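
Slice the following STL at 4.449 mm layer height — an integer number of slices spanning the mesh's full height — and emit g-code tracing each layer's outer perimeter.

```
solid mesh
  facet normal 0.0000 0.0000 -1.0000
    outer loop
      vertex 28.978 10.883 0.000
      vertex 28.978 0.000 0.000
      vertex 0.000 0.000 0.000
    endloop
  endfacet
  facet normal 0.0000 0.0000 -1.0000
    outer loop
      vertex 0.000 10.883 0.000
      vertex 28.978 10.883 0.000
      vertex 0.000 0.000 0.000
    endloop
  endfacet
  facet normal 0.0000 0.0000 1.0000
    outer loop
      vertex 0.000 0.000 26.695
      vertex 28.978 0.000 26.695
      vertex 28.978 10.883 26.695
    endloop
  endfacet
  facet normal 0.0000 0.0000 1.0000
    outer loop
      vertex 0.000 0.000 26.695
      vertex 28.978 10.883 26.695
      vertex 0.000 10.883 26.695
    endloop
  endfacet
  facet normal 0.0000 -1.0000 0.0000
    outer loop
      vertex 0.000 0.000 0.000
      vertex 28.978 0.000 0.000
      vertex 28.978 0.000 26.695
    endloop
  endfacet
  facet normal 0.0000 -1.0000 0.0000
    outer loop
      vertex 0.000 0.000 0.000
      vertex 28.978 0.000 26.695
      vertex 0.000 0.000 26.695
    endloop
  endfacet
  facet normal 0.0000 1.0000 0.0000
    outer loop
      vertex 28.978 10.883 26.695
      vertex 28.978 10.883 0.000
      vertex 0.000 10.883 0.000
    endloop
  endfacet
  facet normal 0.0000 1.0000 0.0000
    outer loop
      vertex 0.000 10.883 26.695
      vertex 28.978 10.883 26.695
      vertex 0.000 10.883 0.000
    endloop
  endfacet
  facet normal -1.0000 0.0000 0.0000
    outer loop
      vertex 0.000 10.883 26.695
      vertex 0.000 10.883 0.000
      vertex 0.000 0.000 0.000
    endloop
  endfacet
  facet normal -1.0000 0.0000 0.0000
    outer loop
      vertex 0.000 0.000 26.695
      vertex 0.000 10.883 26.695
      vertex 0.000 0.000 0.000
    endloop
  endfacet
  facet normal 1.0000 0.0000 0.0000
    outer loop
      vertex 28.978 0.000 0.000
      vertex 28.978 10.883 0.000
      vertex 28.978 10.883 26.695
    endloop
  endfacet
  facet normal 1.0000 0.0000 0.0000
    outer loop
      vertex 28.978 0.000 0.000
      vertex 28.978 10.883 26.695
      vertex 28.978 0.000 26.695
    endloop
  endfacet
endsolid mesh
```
; perimeter-only toolpath
G21 ; units = mm
G90 ; absolute positioning
G28 ; home
; layer 1
G0 Z4.449
G0 X0.000 Y0.000
G1 X28.978 Y0.000
G1 X28.978 Y10.883
G1 X0.000 Y10.883
G1 X0.000 Y0.000
; layer 2
G0 Z8.898
G0 X0.000 Y0.000
G1 X28.978 Y0.000
G1 X28.978 Y10.883
G1 X0.000 Y10.883
G1 X0.000 Y0.000
; layer 3
G0 Z13.348
G0 X0.000 Y0.000
G1 X28.978 Y0.000
G1 X28.978 Y10.883
G1 X0.000 Y10.883
G1 X0.000 Y0.000
; layer 4
G0 Z17.797
G0 X0.000 Y0.000
G1 X28.978 Y0.000
G1 X28.978 Y10.883
G1 X0.000 Y10.883
G1 X0.000 Y0.000
; layer 5
G0 Z22.246
G0 X0.000 Y0.000
G1 X28.978 Y0.000
G1 X28.978 Y10.883
G1 X0.000 Y10.883
G1 X0.000 Y0.000
; layer 6
G0 Z26.695
G0 X0.000 Y0.000
G1 X28.978 Y0.000
G1 X28.978 Y10.883
G1 X0.000 Y10.883
G1 X0.000 Y0.000
M2 ; end

The solid is a rectangular box, roughly 29 × 10.9 mm footprint and 26.7 mm tall. Slicing at Δz = 4.449 mm — 6 equal slices spanning the solid's height, so layer i sits at z = i·h/6 — gives 6 non-empty perimeters. Each is a 4-segment closed polygon; G0 lifts to the layer z and rapids to the start vertex, then G1 traces the edges.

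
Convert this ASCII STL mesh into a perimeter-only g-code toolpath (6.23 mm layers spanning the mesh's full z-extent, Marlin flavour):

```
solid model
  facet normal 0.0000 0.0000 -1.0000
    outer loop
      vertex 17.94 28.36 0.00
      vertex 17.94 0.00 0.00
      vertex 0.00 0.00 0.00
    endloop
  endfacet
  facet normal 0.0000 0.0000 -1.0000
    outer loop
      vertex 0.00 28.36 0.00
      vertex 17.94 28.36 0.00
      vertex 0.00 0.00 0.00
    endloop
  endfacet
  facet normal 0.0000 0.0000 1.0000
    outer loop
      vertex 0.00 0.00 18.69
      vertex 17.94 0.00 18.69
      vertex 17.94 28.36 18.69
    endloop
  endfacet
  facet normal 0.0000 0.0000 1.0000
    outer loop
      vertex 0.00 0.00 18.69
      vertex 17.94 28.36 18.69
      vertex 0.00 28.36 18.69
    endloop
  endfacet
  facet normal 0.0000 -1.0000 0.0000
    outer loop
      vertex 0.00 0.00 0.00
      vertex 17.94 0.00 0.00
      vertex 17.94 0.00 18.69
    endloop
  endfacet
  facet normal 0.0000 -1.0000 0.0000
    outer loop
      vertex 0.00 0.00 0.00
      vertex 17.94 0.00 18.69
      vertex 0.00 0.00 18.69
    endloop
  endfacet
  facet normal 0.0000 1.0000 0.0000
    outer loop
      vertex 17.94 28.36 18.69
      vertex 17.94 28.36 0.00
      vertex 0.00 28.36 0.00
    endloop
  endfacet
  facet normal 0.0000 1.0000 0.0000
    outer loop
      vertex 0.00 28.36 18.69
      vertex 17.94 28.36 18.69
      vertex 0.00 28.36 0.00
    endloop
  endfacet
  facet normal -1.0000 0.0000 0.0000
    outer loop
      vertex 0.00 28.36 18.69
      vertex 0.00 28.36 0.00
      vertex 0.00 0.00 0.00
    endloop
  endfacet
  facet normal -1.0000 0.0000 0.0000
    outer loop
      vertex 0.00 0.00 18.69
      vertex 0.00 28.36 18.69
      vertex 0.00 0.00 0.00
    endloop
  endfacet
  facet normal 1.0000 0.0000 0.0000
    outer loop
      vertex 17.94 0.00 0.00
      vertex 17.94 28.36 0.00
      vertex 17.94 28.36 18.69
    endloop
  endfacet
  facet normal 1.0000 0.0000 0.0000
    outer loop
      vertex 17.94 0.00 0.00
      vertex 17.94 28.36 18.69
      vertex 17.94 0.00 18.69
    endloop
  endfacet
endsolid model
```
; perimeter-only toolpath
G21 ; units = mm
G90 ; absolute positioning
G28 ; home
; layer 1
G0 Z6.23
G0 X0.00 Y0.00
G1 X17.94 Y0.00
G1 X17.94 Y28.36
G1 X0.00 Y28.36
G1 X0.00 Y0.00
; layer 2
G0 Z12.46
G0 X0.00 Y0.00
G1 X17.94 Y0.00
G1 X17.94 Y28.36
G1 X0.00 Y28.36
G1 X0.00 Y0.00
; layer 3
G0 Z18.69
G0 X0.00 Y0.00
G1 X17.94 Y0.00
G1 X17.94 Y28.36
G1 X0.00 Y28.36
G1 X0.00 Y0.00
M2 ; end

The solid is a rectangular box, roughly 17.9 × 28.4 mm footprint and 18.7 mm tall. Slicing at Δz = 6.23 mm — 3 equal slices spanning the solid's height, so layer i sits at z = i·h/3 — gives 3 non-empty perimeters. Each is a 4-segment closed polygon; G0 lifts to the layer z and rapids to the start vertex, then G1 traces the edges.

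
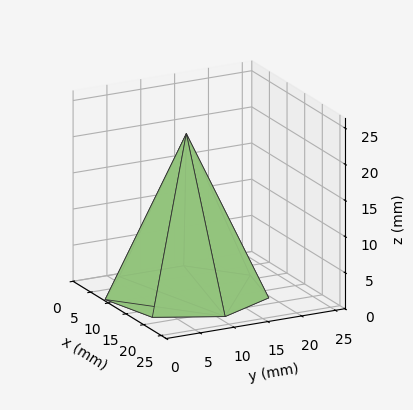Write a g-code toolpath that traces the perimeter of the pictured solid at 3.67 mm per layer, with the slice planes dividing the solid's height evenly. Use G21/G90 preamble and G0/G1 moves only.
Reading the render: the shape is a regular 7-sided pyramid, base circumscribed radius ≈ 11 mm, apex at z ≈ 22 mm (dimensions read to the nearest mm from the axis ticks). For the g-code, the solid's height is divided into equal slices at the stated Δz and each level perimeter traced with G1 moves after a G0 lift.

; perimeter-only toolpath
G21 ; units = mm
G90 ; absolute positioning
G28 ; home
; layer 1
G0 Z3.67
G0 X20.17 Y11.00
G1 X16.72 Y18.17
G1 X8.96 Y19.93
G1 X2.74 Y14.98
G1 X2.74 Y7.03
G1 X8.96 Y2.07
G1 X16.72 Y3.83
G1 X20.17 Y11.00
; layer 2
G0 Z7.33
G0 X18.33 Y11.00
G1 X15.57 Y16.73
G1 X9.37 Y18.15
G1 X4.39 Y14.18
G1 X4.39 Y7.82
G1 X9.37 Y3.85
G1 X15.57 Y5.27
G1 X18.33 Y11.00
; layer 3
G0 Z11.00
G0 X16.50 Y11.00
G1 X14.43 Y15.30
G1 X9.78 Y16.36
G1 X6.04 Y13.38
G1 X6.04 Y8.62
G1 X9.78 Y5.64
G1 X14.43 Y6.70
G1 X16.50 Y11.00
; layer 4
G0 Z14.67
G0 X14.67 Y11.00
G1 X13.29 Y13.87
G1 X10.18 Y14.57
G1 X7.70 Y12.59
G1 X7.70 Y9.41
G1 X10.18 Y7.43
G1 X13.29 Y8.13
G1 X14.67 Y11.00
; layer 5
G0 Z18.33
G0 X12.83 Y11.00
G1 X12.14 Y12.43
G1 X10.59 Y12.79
G1 X9.35 Y11.79
G1 X9.35 Y10.21
G1 X10.59 Y9.21
G1 X12.14 Y9.57
G1 X12.83 Y11.00
M2 ; end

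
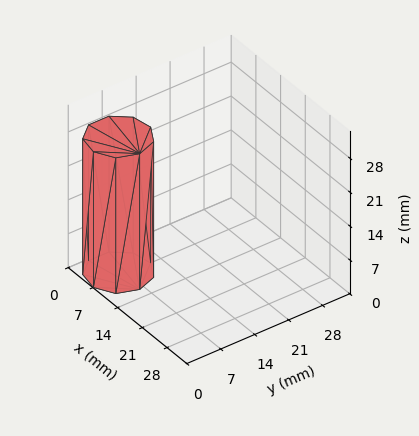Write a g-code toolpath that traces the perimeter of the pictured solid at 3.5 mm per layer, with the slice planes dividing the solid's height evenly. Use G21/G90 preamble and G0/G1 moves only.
Reading the render: the shape is a regular 9-sided prism (a cylinder approximated with 9 flat sides), circumscribed radius ≈ 6 mm, height ≈ 28 mm (dimensions read to the nearest mm from the axis ticks). For the g-code, the solid's height is divided into equal slices at the stated Δz and each level perimeter traced with G1 moves after a G0 lift.

; perimeter-only toolpath
G21 ; units = mm
G90 ; absolute positioning
G28 ; home
; layer 1
G0 Z3.5
G0 X12.0 Y6.0
G1 X10.6 Y9.9
G1 X7.0 Y11.9
G1 X3.0 Y11.2
G1 X0.4 Y8.1
G1 X0.4 Y3.9
G1 X3.0 Y0.8
G1 X7.0 Y0.1
G1 X10.6 Y2.1
G1 X12.0 Y6.0
; layer 2
G0 Z7.0
G0 X12.0 Y6.0
G1 X10.6 Y9.9
G1 X7.0 Y11.9
G1 X3.0 Y11.2
G1 X0.4 Y8.1
G1 X0.4 Y3.9
G1 X3.0 Y0.8
G1 X7.0 Y0.1
G1 X10.6 Y2.1
G1 X12.0 Y6.0
; layer 3
G0 Z10.5
G0 X12.0 Y6.0
G1 X10.6 Y9.9
G1 X7.0 Y11.9
G1 X3.0 Y11.2
G1 X0.4 Y8.1
G1 X0.4 Y3.9
G1 X3.0 Y0.8
G1 X7.0 Y0.1
G1 X10.6 Y2.1
G1 X12.0 Y6.0
; layer 4
G0 Z14.0
G0 X12.0 Y6.0
G1 X10.6 Y9.9
G1 X7.0 Y11.9
G1 X3.0 Y11.2
G1 X0.4 Y8.1
G1 X0.4 Y3.9
G1 X3.0 Y0.8
G1 X7.0 Y0.1
G1 X10.6 Y2.1
G1 X12.0 Y6.0
; layer 5
G0 Z17.5
G0 X12.0 Y6.0
G1 X10.6 Y9.9
G1 X7.0 Y11.9
G1 X3.0 Y11.2
G1 X0.4 Y8.1
G1 X0.4 Y3.9
G1 X3.0 Y0.8
G1 X7.0 Y0.1
G1 X10.6 Y2.1
G1 X12.0 Y6.0
; layer 6
G0 Z21.0
G0 X12.0 Y6.0
G1 X10.6 Y9.9
G1 X7.0 Y11.9
G1 X3.0 Y11.2
G1 X0.4 Y8.1
G1 X0.4 Y3.9
G1 X3.0 Y0.8
G1 X7.0 Y0.1
G1 X10.6 Y2.1
G1 X12.0 Y6.0
; layer 7
G0 Z24.5
G0 X12.0 Y6.0
G1 X10.6 Y9.9
G1 X7.0 Y11.9
G1 X3.0 Y11.2
G1 X0.4 Y8.1
G1 X0.4 Y3.9
G1 X3.0 Y0.8
G1 X7.0 Y0.1
G1 X10.6 Y2.1
G1 X12.0 Y6.0
; layer 8
G0 Z28.0
G0 X12.0 Y6.0
G1 X10.6 Y9.9
G1 X7.0 Y11.9
G1 X3.0 Y11.2
G1 X0.4 Y8.1
G1 X0.4 Y3.9
G1 X3.0 Y0.8
G1 X7.0 Y0.1
G1 X10.6 Y2.1
G1 X12.0 Y6.0
M2 ; end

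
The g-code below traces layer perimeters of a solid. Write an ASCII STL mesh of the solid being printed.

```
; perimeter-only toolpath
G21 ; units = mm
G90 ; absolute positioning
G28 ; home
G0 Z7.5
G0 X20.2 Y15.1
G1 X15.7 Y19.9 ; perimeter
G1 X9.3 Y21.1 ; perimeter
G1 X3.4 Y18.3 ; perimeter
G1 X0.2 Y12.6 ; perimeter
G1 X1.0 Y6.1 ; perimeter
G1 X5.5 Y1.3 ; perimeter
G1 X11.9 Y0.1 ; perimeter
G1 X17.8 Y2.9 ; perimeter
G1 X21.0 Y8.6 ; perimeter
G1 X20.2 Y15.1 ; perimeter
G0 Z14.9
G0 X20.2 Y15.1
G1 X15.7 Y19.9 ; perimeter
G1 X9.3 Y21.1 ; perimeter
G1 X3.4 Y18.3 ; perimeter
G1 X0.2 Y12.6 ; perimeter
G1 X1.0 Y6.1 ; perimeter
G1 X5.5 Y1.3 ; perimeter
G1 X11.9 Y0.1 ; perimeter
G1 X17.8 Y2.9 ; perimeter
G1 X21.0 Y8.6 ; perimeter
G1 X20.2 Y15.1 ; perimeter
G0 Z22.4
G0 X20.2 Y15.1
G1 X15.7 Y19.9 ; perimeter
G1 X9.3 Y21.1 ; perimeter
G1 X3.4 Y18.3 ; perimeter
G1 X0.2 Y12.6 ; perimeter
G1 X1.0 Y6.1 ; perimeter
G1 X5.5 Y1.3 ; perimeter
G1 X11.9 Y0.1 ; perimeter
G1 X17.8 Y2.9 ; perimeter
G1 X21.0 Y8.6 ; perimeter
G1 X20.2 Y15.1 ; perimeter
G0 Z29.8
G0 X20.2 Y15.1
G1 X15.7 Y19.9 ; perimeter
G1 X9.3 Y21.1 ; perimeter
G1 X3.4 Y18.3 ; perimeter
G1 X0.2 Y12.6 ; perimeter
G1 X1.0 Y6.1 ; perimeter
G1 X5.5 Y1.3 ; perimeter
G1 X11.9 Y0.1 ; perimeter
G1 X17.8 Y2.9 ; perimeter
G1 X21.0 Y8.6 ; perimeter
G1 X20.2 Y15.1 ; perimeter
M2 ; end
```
solid part
  facet normal 0.0000 0.0000 -1.0000
    outer loop
      vertex 9.3 21.1 0.0
      vertex 15.7 19.9 0.0
      vertex 20.2 15.1 0.0
    endloop
  endfacet
  facet normal 0.0000 0.0000 -1.0000
    outer loop
      vertex 3.4 18.3 0.0
      vertex 9.3 21.1 0.0
      vertex 20.2 15.1 0.0
    endloop
  endfacet
  facet normal 0.0000 0.0000 -1.0000
    outer loop
      vertex 0.2 12.6 0.0
      vertex 3.4 18.3 0.0
      vertex 20.2 15.1 0.0
    endloop
  endfacet
  facet normal 0.0000 0.0000 -1.0000
    outer loop
      vertex 1.0 6.1 0.0
      vertex 0.2 12.6 0.0
      vertex 20.2 15.1 0.0
    endloop
  endfacet
  facet normal 0.0000 0.0000 -1.0000
    outer loop
      vertex 5.5 1.3 0.0
      vertex 1.0 6.1 0.0
      vertex 20.2 15.1 0.0
    endloop
  endfacet
  facet normal 0.0000 0.0000 -1.0000
    outer loop
      vertex 11.9 0.1 0.0
      vertex 5.5 1.3 0.0
      vertex 20.2 15.1 0.0
    endloop
  endfacet
  facet normal 0.0000 0.0000 -1.0000
    outer loop
      vertex 17.8 2.9 0.0
      vertex 11.9 0.1 0.0
      vertex 20.2 15.1 0.0
    endloop
  endfacet
  facet normal 0.0000 0.0000 -1.0000
    outer loop
      vertex 21.0 8.6 0.0
      vertex 17.8 2.9 0.0
      vertex 20.2 15.1 0.0
    endloop
  endfacet
  facet normal 0.0000 0.0000 1.0000
    outer loop
      vertex 20.2 15.1 29.8
      vertex 15.7 19.9 29.8
      vertex 9.3 21.1 29.8
    endloop
  endfacet
  facet normal 0.0000 0.0000 1.0000
    outer loop
      vertex 20.2 15.1 29.8
      vertex 9.3 21.1 29.8
      vertex 3.4 18.3 29.8
    endloop
  endfacet
  facet normal 0.0000 0.0000 1.0000
    outer loop
      vertex 20.2 15.1 29.8
      vertex 3.4 18.3 29.8
      vertex 0.2 12.6 29.8
    endloop
  endfacet
  facet normal 0.0000 0.0000 1.0000
    outer loop
      vertex 20.2 15.1 29.8
      vertex 0.2 12.6 29.8
      vertex 1.0 6.1 29.8
    endloop
  endfacet
  facet normal 0.0000 0.0000 1.0000
    outer loop
      vertex 20.2 15.1 29.8
      vertex 1.0 6.1 29.8
      vertex 5.5 1.3 29.8
    endloop
  endfacet
  facet normal 0.0000 0.0000 1.0000
    outer loop
      vertex 20.2 15.1 29.8
      vertex 5.5 1.3 29.8
      vertex 11.9 0.1 29.8
    endloop
  endfacet
  facet normal 0.0000 0.0000 1.0000
    outer loop
      vertex 20.2 15.1 29.8
      vertex 11.9 0.1 29.8
      vertex 17.8 2.9 29.8
    endloop
  endfacet
  facet normal 0.0000 0.0000 1.0000
    outer loop
      vertex 20.2 15.1 29.8
      vertex 17.8 2.9 29.8
      vertex 21.0 8.6 29.8
    endloop
  endfacet
  facet normal 0.7295 0.6839 0.0000
    outer loop
      vertex 20.2 15.1 0.0
      vertex 15.7 19.9 0.0
      vertex 15.7 19.9 29.8
    endloop
  endfacet
  facet normal 0.7295 0.6839 0.0000
    outer loop
      vertex 20.2 15.1 0.0
      vertex 15.7 19.9 29.8
      vertex 20.2 15.1 29.8
    endloop
  endfacet
  facet normal 0.1843 0.9829 0.0000
    outer loop
      vertex 15.7 19.9 0.0
      vertex 9.3 21.1 0.0
      vertex 9.3 21.1 29.8
    endloop
  endfacet
  facet normal 0.1843 0.9829 0.0000
    outer loop
      vertex 15.7 19.9 0.0
      vertex 9.3 21.1 29.8
      vertex 15.7 19.9 29.8
    endloop
  endfacet
  facet normal -0.4287 0.9034 0.0000
    outer loop
      vertex 9.3 21.1 0.0
      vertex 3.4 18.3 0.0
      vertex 3.4 18.3 29.8
    endloop
  endfacet
  facet normal -0.4287 0.9034 0.0000
    outer loop
      vertex 9.3 21.1 0.0
      vertex 3.4 18.3 29.8
      vertex 9.3 21.1 29.8
    endloop
  endfacet
  facet normal -0.8720 0.4895 0.0000
    outer loop
      vertex 3.4 18.3 0.0
      vertex 0.2 12.6 0.0
      vertex 0.2 12.6 29.8
    endloop
  endfacet
  facet normal -0.8720 0.4895 0.0000
    outer loop
      vertex 3.4 18.3 0.0
      vertex 0.2 12.6 29.8
      vertex 3.4 18.3 29.8
    endloop
  endfacet
  facet normal -0.9925 -0.1222 0.0000
    outer loop
      vertex 0.2 12.6 0.0
      vertex 1.0 6.1 0.0
      vertex 1.0 6.1 29.8
    endloop
  endfacet
  facet normal -0.9925 -0.1222 0.0000
    outer loop
      vertex 0.2 12.6 0.0
      vertex 1.0 6.1 29.8
      vertex 0.2 12.6 29.8
    endloop
  endfacet
  facet normal -0.7295 -0.6839 0.0000
    outer loop
      vertex 1.0 6.1 0.0
      vertex 5.5 1.3 0.0
      vertex 5.5 1.3 29.8
    endloop
  endfacet
  facet normal -0.7295 -0.6839 0.0000
    outer loop
      vertex 1.0 6.1 0.0
      vertex 5.5 1.3 29.8
      vertex 1.0 6.1 29.8
    endloop
  endfacet
  facet normal -0.1843 -0.9829 0.0000
    outer loop
      vertex 5.5 1.3 0.0
      vertex 11.9 0.1 0.0
      vertex 11.9 0.1 29.8
    endloop
  endfacet
  facet normal -0.1843 -0.9829 0.0000
    outer loop
      vertex 5.5 1.3 0.0
      vertex 11.9 0.1 29.8
      vertex 5.5 1.3 29.8
    endloop
  endfacet
  facet normal 0.4287 -0.9034 0.0000
    outer loop
      vertex 11.9 0.1 0.0
      vertex 17.8 2.9 0.0
      vertex 17.8 2.9 29.8
    endloop
  endfacet
  facet normal 0.4287 -0.9034 0.0000
    outer loop
      vertex 11.9 0.1 0.0
      vertex 17.8 2.9 29.8
      vertex 11.9 0.1 29.8
    endloop
  endfacet
  facet normal 0.8720 -0.4895 0.0000
    outer loop
      vertex 17.8 2.9 0.0
      vertex 21.0 8.6 0.0
      vertex 21.0 8.6 29.8
    endloop
  endfacet
  facet normal 0.8720 -0.4895 0.0000
    outer loop
      vertex 17.8 2.9 0.0
      vertex 21.0 8.6 29.8
      vertex 17.8 2.9 29.8
    endloop
  endfacet
  facet normal 0.9925 0.1222 0.0000
    outer loop
      vertex 21.0 8.6 0.0
      vertex 20.2 15.1 0.0
      vertex 20.2 15.1 29.8
    endloop
  endfacet
  facet normal 0.9925 0.1222 0.0000
    outer loop
      vertex 21.0 8.6 0.0
      vertex 20.2 15.1 29.8
      vertex 21.0 8.6 29.8
    endloop
  endfacet
endsolid part

The G0 Z moves step by Δz≈7.5 mm. Every layer's G1 loop is the same polygon, so the solid is a straight extrusion of it from z=0 to z≈29.8. Closing with flat bottom and top caps and triangulating gives 36 facets — a regular 10-sided prism (a cylinder approximated with 10 flat sides), circumscribed radius ≈ 10.6 mm, height ≈ 29.8 mm.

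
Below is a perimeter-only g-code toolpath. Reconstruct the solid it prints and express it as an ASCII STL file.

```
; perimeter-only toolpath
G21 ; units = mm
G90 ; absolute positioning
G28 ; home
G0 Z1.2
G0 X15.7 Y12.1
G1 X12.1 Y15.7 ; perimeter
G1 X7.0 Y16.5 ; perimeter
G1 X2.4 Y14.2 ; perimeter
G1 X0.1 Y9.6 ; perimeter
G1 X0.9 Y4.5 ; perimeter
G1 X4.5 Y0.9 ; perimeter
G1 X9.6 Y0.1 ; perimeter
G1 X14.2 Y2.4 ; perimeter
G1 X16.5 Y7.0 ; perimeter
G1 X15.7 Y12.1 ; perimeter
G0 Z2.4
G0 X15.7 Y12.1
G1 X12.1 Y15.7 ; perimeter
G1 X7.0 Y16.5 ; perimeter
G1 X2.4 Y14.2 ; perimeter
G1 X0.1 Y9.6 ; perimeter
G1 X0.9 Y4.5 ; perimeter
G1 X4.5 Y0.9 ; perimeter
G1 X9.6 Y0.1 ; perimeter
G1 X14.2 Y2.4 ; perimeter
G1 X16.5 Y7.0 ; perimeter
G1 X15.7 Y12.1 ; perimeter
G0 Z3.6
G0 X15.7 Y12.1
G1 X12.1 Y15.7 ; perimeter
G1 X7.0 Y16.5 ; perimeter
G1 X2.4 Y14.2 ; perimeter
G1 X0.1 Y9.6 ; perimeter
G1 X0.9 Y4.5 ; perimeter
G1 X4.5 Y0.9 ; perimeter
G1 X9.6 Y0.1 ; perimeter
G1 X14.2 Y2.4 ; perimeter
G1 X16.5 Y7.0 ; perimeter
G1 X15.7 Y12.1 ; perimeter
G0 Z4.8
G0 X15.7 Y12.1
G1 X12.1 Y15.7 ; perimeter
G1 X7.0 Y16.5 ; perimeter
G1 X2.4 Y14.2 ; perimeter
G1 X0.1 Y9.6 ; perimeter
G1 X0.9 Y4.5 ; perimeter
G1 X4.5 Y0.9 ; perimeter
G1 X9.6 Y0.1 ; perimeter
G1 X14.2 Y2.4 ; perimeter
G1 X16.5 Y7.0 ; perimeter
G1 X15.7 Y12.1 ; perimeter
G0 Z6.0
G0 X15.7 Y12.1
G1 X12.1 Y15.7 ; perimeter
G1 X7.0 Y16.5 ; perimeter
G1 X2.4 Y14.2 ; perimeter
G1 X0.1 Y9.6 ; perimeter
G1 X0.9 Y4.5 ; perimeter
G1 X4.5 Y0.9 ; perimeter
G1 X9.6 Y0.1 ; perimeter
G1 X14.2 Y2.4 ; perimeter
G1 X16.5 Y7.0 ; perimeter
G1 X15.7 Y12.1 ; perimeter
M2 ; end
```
solid part
  facet normal 0.0000 0.0000 -1.0000
    outer loop
      vertex 7.0 16.5 0.0
      vertex 12.1 15.7 0.0
      vertex 15.7 12.1 0.0
    endloop
  endfacet
  facet normal 0.0000 0.0000 -1.0000
    outer loop
      vertex 2.4 14.2 0.0
      vertex 7.0 16.5 0.0
      vertex 15.7 12.1 0.0
    endloop
  endfacet
  facet normal 0.0000 0.0000 -1.0000
    outer loop
      vertex 0.1 9.6 0.0
      vertex 2.4 14.2 0.0
      vertex 15.7 12.1 0.0
    endloop
  endfacet
  facet normal 0.0000 0.0000 -1.0000
    outer loop
      vertex 0.9 4.5 0.0
      vertex 0.1 9.6 0.0
      vertex 15.7 12.1 0.0
    endloop
  endfacet
  facet normal 0.0000 0.0000 -1.0000
    outer loop
      vertex 4.5 0.9 0.0
      vertex 0.9 4.5 0.0
      vertex 15.7 12.1 0.0
    endloop
  endfacet
  facet normal 0.0000 0.0000 -1.0000
    outer loop
      vertex 9.6 0.1 0.0
      vertex 4.5 0.9 0.0
      vertex 15.7 12.1 0.0
    endloop
  endfacet
  facet normal 0.0000 0.0000 -1.0000
    outer loop
      vertex 14.2 2.4 0.0
      vertex 9.6 0.1 0.0
      vertex 15.7 12.1 0.0
    endloop
  endfacet
  facet normal 0.0000 0.0000 -1.0000
    outer loop
      vertex 16.5 7.0 0.0
      vertex 14.2 2.4 0.0
      vertex 15.7 12.1 0.0
    endloop
  endfacet
  facet normal 0.0000 0.0000 1.0000
    outer loop
      vertex 15.7 12.1 6.0
      vertex 12.1 15.7 6.0
      vertex 7.0 16.5 6.0
    endloop
  endfacet
  facet normal 0.0000 0.0000 1.0000
    outer loop
      vertex 15.7 12.1 6.0
      vertex 7.0 16.5 6.0
      vertex 2.4 14.2 6.0
    endloop
  endfacet
  facet normal 0.0000 0.0000 1.0000
    outer loop
      vertex 15.7 12.1 6.0
      vertex 2.4 14.2 6.0
      vertex 0.1 9.6 6.0
    endloop
  endfacet
  facet normal 0.0000 0.0000 1.0000
    outer loop
      vertex 15.7 12.1 6.0
      vertex 0.1 9.6 6.0
      vertex 0.9 4.5 6.0
    endloop
  endfacet
  facet normal 0.0000 0.0000 1.0000
    outer loop
      vertex 15.7 12.1 6.0
      vertex 0.9 4.5 6.0
      vertex 4.5 0.9 6.0
    endloop
  endfacet
  facet normal 0.0000 0.0000 1.0000
    outer loop
      vertex 15.7 12.1 6.0
      vertex 4.5 0.9 6.0
      vertex 9.6 0.1 6.0
    endloop
  endfacet
  facet normal 0.0000 0.0000 1.0000
    outer loop
      vertex 15.7 12.1 6.0
      vertex 9.6 0.1 6.0
      vertex 14.2 2.4 6.0
    endloop
  endfacet
  facet normal 0.0000 0.0000 1.0000
    outer loop
      vertex 15.7 12.1 6.0
      vertex 14.2 2.4 6.0
      vertex 16.5 7.0 6.0
    endloop
  endfacet
  facet normal 0.7071 0.7071 0.0000
    outer loop
      vertex 15.7 12.1 0.0
      vertex 12.1 15.7 0.0
      vertex 12.1 15.7 6.0
    endloop
  endfacet
  facet normal 0.7071 0.7071 0.0000
    outer loop
      vertex 15.7 12.1 0.0
      vertex 12.1 15.7 6.0
      vertex 15.7 12.1 6.0
    endloop
  endfacet
  facet normal 0.1550 0.9879 0.0000
    outer loop
      vertex 12.1 15.7 0.0
      vertex 7.0 16.5 0.0
      vertex 7.0 16.5 6.0
    endloop
  endfacet
  facet normal 0.1550 0.9879 0.0000
    outer loop
      vertex 12.1 15.7 0.0
      vertex 7.0 16.5 6.0
      vertex 12.1 15.7 6.0
    endloop
  endfacet
  facet normal -0.4472 0.8944 0.0000
    outer loop
      vertex 7.0 16.5 0.0
      vertex 2.4 14.2 0.0
      vertex 2.4 14.2 6.0
    endloop
  endfacet
  facet normal -0.4472 0.8944 0.0000
    outer loop
      vertex 7.0 16.5 0.0
      vertex 2.4 14.2 6.0
      vertex 7.0 16.5 6.0
    endloop
  endfacet
  facet normal -0.8944 0.4472 0.0000
    outer loop
      vertex 2.4 14.2 0.0
      vertex 0.1 9.6 0.0
      vertex 0.1 9.6 6.0
    endloop
  endfacet
  facet normal -0.8944 0.4472 0.0000
    outer loop
      vertex 2.4 14.2 0.0
      vertex 0.1 9.6 6.0
      vertex 2.4 14.2 6.0
    endloop
  endfacet
  facet normal -0.9879 -0.1550 0.0000
    outer loop
      vertex 0.1 9.6 0.0
      vertex 0.9 4.5 0.0
      vertex 0.9 4.5 6.0
    endloop
  endfacet
  facet normal -0.9879 -0.1550 0.0000
    outer loop
      vertex 0.1 9.6 0.0
      vertex 0.9 4.5 6.0
      vertex 0.1 9.6 6.0
    endloop
  endfacet
  facet normal -0.7071 -0.7071 0.0000
    outer loop
      vertex 0.9 4.5 0.0
      vertex 4.5 0.9 0.0
      vertex 4.5 0.9 6.0
    endloop
  endfacet
  facet normal -0.7071 -0.7071 0.0000
    outer loop
      vertex 0.9 4.5 0.0
      vertex 4.5 0.9 6.0
      vertex 0.9 4.5 6.0
    endloop
  endfacet
  facet normal -0.1550 -0.9879 0.0000
    outer loop
      vertex 4.5 0.9 0.0
      vertex 9.6 0.1 0.0
      vertex 9.6 0.1 6.0
    endloop
  endfacet
  facet normal -0.1550 -0.9879 0.0000
    outer loop
      vertex 4.5 0.9 0.0
      vertex 9.6 0.1 6.0
      vertex 4.5 0.9 6.0
    endloop
  endfacet
  facet normal 0.4472 -0.8944 0.0000
    outer loop
      vertex 9.6 0.1 0.0
      vertex 14.2 2.4 0.0
      vertex 14.2 2.4 6.0
    endloop
  endfacet
  facet normal 0.4472 -0.8944 0.0000
    outer loop
      vertex 9.6 0.1 0.0
      vertex 14.2 2.4 6.0
      vertex 9.6 0.1 6.0
    endloop
  endfacet
  facet normal 0.8944 -0.4472 0.0000
    outer loop
      vertex 14.2 2.4 0.0
      vertex 16.5 7.0 0.0
      vertex 16.5 7.0 6.0
    endloop
  endfacet
  facet normal 0.8944 -0.4472 0.0000
    outer loop
      vertex 14.2 2.4 0.0
      vertex 16.5 7.0 6.0
      vertex 14.2 2.4 6.0
    endloop
  endfacet
  facet normal 0.9879 0.1550 0.0000
    outer loop
      vertex 16.5 7.0 0.0
      vertex 15.7 12.1 0.0
      vertex 15.7 12.1 6.0
    endloop
  endfacet
  facet normal 0.9879 0.1550 0.0000
    outer loop
      vertex 16.5 7.0 0.0
      vertex 15.7 12.1 6.0
      vertex 16.5 7.0 6.0
    endloop
  endfacet
endsolid part

The G0 Z moves step by Δz≈1.2 mm. Every layer's G1 loop is the same polygon, so the solid is a straight extrusion of it from z=0 to z≈6. Closing with flat bottom and top caps and triangulating gives 36 facets — a regular 10-sided prism (a cylinder approximated with 10 flat sides), circumscribed radius ≈ 8.3 mm, height ≈ 6 mm.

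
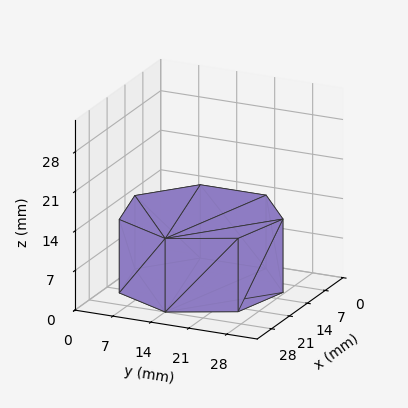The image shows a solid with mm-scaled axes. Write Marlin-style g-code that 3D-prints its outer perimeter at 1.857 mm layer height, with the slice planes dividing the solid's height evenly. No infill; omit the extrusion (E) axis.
Reading the render: the shape is a regular 7-sided prism (a cylinder approximated with 7 flat sides), circumscribed radius ≈ 14 mm, height ≈ 13 mm (dimensions read to the nearest mm from the axis ticks). For the g-code, the solid's height is divided into equal slices at the stated Δz and each level perimeter traced with G1 moves after a G0 lift.

; perimeter-only toolpath
G21 ; units = mm
G90 ; absolute positioning
G28 ; home
; layer 1
G0 Z1.857
G0 X28.000 Y14.000
G1 X22.729 Y24.946
G1 X10.885 Y27.649
G1 X1.386 Y20.074
G1 X1.386 Y7.926
G1 X10.885 Y0.351
G1 X22.729 Y3.054
G1 X28.000 Y14.000
; layer 2
G0 Z3.714
G0 X28.000 Y14.000
G1 X22.729 Y24.946
G1 X10.885 Y27.649
G1 X1.386 Y20.074
G1 X1.386 Y7.926
G1 X10.885 Y0.351
G1 X22.729 Y3.054
G1 X28.000 Y14.000
; layer 3
G0 Z5.571
G0 X28.000 Y14.000
G1 X22.729 Y24.946
G1 X10.885 Y27.649
G1 X1.386 Y20.074
G1 X1.386 Y7.926
G1 X10.885 Y0.351
G1 X22.729 Y3.054
G1 X28.000 Y14.000
; layer 4
G0 Z7.429
G0 X28.000 Y14.000
G1 X22.729 Y24.946
G1 X10.885 Y27.649
G1 X1.386 Y20.074
G1 X1.386 Y7.926
G1 X10.885 Y0.351
G1 X22.729 Y3.054
G1 X28.000 Y14.000
; layer 5
G0 Z9.286
G0 X28.000 Y14.000
G1 X22.729 Y24.946
G1 X10.885 Y27.649
G1 X1.386 Y20.074
G1 X1.386 Y7.926
G1 X10.885 Y0.351
G1 X22.729 Y3.054
G1 X28.000 Y14.000
; layer 6
G0 Z11.143
G0 X28.000 Y14.000
G1 X22.729 Y24.946
G1 X10.885 Y27.649
G1 X1.386 Y20.074
G1 X1.386 Y7.926
G1 X10.885 Y0.351
G1 X22.729 Y3.054
G1 X28.000 Y14.000
; layer 7
G0 Z13.000
G0 X28.000 Y14.000
G1 X22.729 Y24.946
G1 X10.885 Y27.649
G1 X1.386 Y20.074
G1 X1.386 Y7.926
G1 X10.885 Y0.351
G1 X22.729 Y3.054
G1 X28.000 Y14.000
M2 ; end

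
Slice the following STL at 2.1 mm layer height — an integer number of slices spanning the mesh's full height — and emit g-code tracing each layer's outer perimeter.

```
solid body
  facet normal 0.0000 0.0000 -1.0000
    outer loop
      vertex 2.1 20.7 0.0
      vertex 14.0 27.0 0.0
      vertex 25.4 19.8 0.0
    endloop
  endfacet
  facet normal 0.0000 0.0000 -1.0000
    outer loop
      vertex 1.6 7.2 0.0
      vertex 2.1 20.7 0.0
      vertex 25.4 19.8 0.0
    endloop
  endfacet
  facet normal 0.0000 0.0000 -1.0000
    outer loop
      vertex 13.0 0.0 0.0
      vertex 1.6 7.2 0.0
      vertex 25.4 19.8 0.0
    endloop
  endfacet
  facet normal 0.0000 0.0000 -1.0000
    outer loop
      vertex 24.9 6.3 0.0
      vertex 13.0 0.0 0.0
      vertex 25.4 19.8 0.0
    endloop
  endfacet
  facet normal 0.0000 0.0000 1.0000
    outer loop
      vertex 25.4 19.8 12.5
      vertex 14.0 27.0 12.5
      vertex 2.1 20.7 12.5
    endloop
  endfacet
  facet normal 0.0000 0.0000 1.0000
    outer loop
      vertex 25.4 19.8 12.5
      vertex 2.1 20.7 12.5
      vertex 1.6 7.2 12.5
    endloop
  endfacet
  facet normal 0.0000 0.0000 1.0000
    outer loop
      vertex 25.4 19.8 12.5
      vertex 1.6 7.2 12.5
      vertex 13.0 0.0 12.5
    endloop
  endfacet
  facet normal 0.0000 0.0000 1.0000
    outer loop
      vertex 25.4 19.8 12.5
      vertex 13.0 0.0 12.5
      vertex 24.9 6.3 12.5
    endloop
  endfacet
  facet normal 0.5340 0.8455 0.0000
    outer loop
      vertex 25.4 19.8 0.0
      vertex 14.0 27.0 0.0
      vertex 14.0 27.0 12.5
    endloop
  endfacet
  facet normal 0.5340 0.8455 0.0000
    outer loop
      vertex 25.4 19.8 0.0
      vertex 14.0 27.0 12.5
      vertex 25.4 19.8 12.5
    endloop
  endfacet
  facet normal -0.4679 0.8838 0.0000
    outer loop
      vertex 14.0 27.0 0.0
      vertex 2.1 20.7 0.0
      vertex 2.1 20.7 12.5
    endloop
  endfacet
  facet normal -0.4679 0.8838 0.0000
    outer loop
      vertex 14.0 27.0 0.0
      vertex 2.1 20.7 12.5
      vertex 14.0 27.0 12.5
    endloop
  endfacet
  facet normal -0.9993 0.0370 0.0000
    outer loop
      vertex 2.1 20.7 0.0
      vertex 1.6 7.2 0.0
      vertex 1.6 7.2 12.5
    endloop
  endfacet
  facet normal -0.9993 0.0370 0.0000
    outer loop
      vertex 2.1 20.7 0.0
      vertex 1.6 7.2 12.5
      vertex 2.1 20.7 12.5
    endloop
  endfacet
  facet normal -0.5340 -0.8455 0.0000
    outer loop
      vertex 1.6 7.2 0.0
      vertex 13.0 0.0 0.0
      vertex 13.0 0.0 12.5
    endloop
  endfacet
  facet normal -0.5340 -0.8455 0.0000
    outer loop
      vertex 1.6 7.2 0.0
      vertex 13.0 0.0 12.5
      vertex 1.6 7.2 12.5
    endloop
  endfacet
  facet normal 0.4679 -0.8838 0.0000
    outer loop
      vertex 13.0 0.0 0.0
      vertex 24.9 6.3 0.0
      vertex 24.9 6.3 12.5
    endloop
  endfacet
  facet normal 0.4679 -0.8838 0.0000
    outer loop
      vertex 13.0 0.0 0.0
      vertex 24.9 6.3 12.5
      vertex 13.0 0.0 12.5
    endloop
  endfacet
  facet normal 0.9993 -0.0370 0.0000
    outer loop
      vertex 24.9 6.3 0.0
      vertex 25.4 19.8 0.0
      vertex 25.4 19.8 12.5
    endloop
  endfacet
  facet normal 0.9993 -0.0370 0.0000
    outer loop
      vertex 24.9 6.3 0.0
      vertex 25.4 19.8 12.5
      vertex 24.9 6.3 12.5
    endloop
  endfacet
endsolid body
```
; perimeter-only toolpath
G21 ; units = mm
G90 ; absolute positioning
G28 ; home
; layer 1
G0 Z2.1
G0 X25.4 Y19.8
G1 X14.0 Y27.0
G1 X2.1 Y20.7
G1 X1.6 Y7.2
G1 X13.0 Y0.0
G1 X24.9 Y6.3
G1 X25.4 Y19.8
; layer 2
G0 Z4.2
G0 X25.4 Y19.8
G1 X14.0 Y27.0
G1 X2.1 Y20.7
G1 X1.6 Y7.2
G1 X13.0 Y0.0
G1 X24.9 Y6.3
G1 X25.4 Y19.8
; layer 3
G0 Z6.2
G0 X25.4 Y19.8
G1 X14.0 Y27.0
G1 X2.1 Y20.7
G1 X1.6 Y7.2
G1 X13.0 Y0.0
G1 X24.9 Y6.3
G1 X25.4 Y19.8
; layer 4
G0 Z8.3
G0 X25.4 Y19.8
G1 X14.0 Y27.0
G1 X2.1 Y20.7
G1 X1.6 Y7.2
G1 X13.0 Y0.0
G1 X24.9 Y6.3
G1 X25.4 Y19.8
; layer 5
G0 Z10.4
G0 X25.4 Y19.8
G1 X14.0 Y27.0
G1 X2.1 Y20.7
G1 X1.6 Y7.2
G1 X13.0 Y0.0
G1 X24.9 Y6.3
G1 X25.4 Y19.8
; layer 6
G0 Z12.5
G0 X25.4 Y19.8
G1 X14.0 Y27.0
G1 X2.1 Y20.7
G1 X1.6 Y7.2
G1 X13.0 Y0.0
G1 X24.9 Y6.3
G1 X25.4 Y19.8
M2 ; end

The solid is a regular 6-sided prism (a cylinder approximated with 6 flat sides), circumscribed radius ≈ 13.5 mm, height ≈ 12.5 mm. Slicing at Δz = 2.1 mm — 6 equal slices spanning the solid's height, so layer i sits at z = i·h/6 — gives 6 non-empty perimeters. Each is a 6-segment closed polygon; G0 lifts to the layer z and rapids to the start vertex, then G1 traces the edges.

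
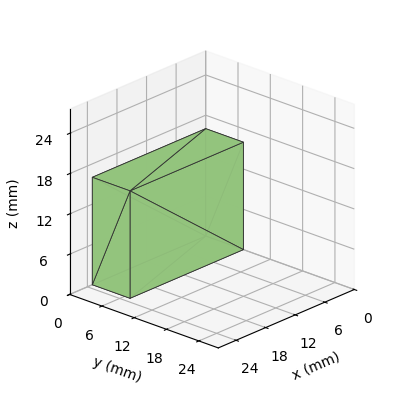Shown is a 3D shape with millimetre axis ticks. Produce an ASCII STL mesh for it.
Reading the render: the shape is a rectangular box, roughly 23 × 7 mm footprint and 16 mm tall (dimensions read to the nearest mm from the axis ticks). For the STL, each face is triangulated and given an outward normal.

solid part
  facet normal 0.0000 0.0000 -1.0000
    outer loop
      vertex 23.000 7.000 0.000
      vertex 23.000 0.000 0.000
      vertex 0.000 0.000 0.000
    endloop
  endfacet
  facet normal 0.0000 0.0000 -1.0000
    outer loop
      vertex 0.000 7.000 0.000
      vertex 23.000 7.000 0.000
      vertex 0.000 0.000 0.000
    endloop
  endfacet
  facet normal 0.0000 0.0000 1.0000
    outer loop
      vertex 0.000 0.000 16.000
      vertex 23.000 0.000 16.000
      vertex 23.000 7.000 16.000
    endloop
  endfacet
  facet normal 0.0000 0.0000 1.0000
    outer loop
      vertex 0.000 0.000 16.000
      vertex 23.000 7.000 16.000
      vertex 0.000 7.000 16.000
    endloop
  endfacet
  facet normal 0.0000 -1.0000 0.0000
    outer loop
      vertex 0.000 0.000 0.000
      vertex 23.000 0.000 0.000
      vertex 23.000 0.000 16.000
    endloop
  endfacet
  facet normal 0.0000 -1.0000 0.0000
    outer loop
      vertex 0.000 0.000 0.000
      vertex 23.000 0.000 16.000
      vertex 0.000 0.000 16.000
    endloop
  endfacet
  facet normal 0.0000 1.0000 0.0000
    outer loop
      vertex 23.000 7.000 16.000
      vertex 23.000 7.000 0.000
      vertex 0.000 7.000 0.000
    endloop
  endfacet
  facet normal 0.0000 1.0000 0.0000
    outer loop
      vertex 0.000 7.000 16.000
      vertex 23.000 7.000 16.000
      vertex 0.000 7.000 0.000
    endloop
  endfacet
  facet normal -1.0000 0.0000 0.0000
    outer loop
      vertex 0.000 7.000 16.000
      vertex 0.000 7.000 0.000
      vertex 0.000 0.000 0.000
    endloop
  endfacet
  facet normal -1.0000 0.0000 0.0000
    outer loop
      vertex 0.000 0.000 16.000
      vertex 0.000 7.000 16.000
      vertex 0.000 0.000 0.000
    endloop
  endfacet
  facet normal 1.0000 0.0000 0.0000
    outer loop
      vertex 23.000 0.000 0.000
      vertex 23.000 7.000 0.000
      vertex 23.000 7.000 16.000
    endloop
  endfacet
  facet normal 1.0000 0.0000 0.0000
    outer loop
      vertex 23.000 0.000 0.000
      vertex 23.000 7.000 16.000
      vertex 23.000 0.000 16.000
    endloop
  endfacet
endsolid part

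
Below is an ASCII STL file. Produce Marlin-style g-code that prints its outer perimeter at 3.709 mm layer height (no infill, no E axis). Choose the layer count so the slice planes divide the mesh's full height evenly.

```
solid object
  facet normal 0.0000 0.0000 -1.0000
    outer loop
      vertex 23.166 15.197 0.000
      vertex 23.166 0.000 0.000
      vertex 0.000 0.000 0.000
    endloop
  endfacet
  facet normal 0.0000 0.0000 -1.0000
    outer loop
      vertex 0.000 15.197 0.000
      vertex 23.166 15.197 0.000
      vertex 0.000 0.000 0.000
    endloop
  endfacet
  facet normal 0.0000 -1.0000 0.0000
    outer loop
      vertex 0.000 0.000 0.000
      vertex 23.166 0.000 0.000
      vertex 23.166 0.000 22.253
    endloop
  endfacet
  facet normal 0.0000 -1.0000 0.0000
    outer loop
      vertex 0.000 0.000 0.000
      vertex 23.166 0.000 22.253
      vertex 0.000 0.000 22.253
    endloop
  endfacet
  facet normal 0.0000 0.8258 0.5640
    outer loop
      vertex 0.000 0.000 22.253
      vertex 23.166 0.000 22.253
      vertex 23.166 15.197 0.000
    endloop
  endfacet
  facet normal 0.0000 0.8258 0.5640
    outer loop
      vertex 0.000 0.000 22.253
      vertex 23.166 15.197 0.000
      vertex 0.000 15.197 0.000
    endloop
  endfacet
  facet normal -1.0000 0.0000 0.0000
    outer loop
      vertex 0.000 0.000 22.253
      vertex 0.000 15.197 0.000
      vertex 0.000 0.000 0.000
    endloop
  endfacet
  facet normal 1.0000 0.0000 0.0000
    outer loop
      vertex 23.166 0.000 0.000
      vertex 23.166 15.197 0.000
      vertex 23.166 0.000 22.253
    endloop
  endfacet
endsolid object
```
; perimeter-only toolpath
G21 ; units = mm
G90 ; absolute positioning
G28 ; home
; layer 1
G0 Z3.709
G0 X0.000 Y0.000
G1 X23.166 Y0.000
G1 X23.166 Y12.664
G1 X0.000 Y12.664
G1 X0.000 Y0.000
; layer 2
G0 Z7.418
G0 X0.000 Y0.000
G1 X23.166 Y0.000
G1 X23.166 Y10.131
G1 X0.000 Y10.131
G1 X0.000 Y0.000
; layer 3
G0 Z11.127
G0 X0.000 Y0.000
G1 X23.166 Y0.000
G1 X23.166 Y7.598
G1 X0.000 Y7.598
G1 X0.000 Y0.000
; layer 4
G0 Z14.835
G0 X0.000 Y0.000
G1 X23.166 Y0.000
G1 X23.166 Y5.066
G1 X0.000 Y5.066
G1 X0.000 Y0.000
; layer 5
G0 Z18.544
G0 X0.000 Y0.000
G1 X23.166 Y0.000
G1 X23.166 Y2.533
G1 X0.000 Y2.533
G1 X0.000 Y0.000
M2 ; end

The solid is a wedge (ramp): 23.2 × 15.2 mm base, rising to 22.3 mm along the y=0 edge and sloping linearly to z=0 at y=15.2. Slicing at Δz = 3.709 mm — 6 equal slices spanning the solid's height, so layer i sits at z = i·h/6 — gives 5 non-empty perimeters. Each is a 4-segment closed polygon; G0 lifts to the layer z and rapids to the start vertex, then G1 traces the edges. The cross-section shrinks linearly with z (the slice at the apex is degenerate and omitted).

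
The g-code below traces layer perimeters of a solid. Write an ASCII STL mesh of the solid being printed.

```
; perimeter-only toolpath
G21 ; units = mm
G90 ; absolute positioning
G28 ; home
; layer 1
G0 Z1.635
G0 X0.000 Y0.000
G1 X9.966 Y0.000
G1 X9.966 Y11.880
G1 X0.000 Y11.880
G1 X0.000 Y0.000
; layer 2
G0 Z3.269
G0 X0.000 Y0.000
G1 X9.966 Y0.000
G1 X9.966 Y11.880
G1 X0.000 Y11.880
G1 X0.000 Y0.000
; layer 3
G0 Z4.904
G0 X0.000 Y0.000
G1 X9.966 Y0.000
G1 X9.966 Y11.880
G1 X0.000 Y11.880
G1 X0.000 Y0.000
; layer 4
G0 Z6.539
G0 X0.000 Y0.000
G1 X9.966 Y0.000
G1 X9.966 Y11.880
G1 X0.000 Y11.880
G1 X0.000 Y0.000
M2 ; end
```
solid part
  facet normal 0.0000 0.0000 -1.0000
    outer loop
      vertex 9.966 11.880 0.000
      vertex 9.966 0.000 0.000
      vertex 0.000 0.000 0.000
    endloop
  endfacet
  facet normal 0.0000 0.0000 -1.0000
    outer loop
      vertex 0.000 11.880 0.000
      vertex 9.966 11.880 0.000
      vertex 0.000 0.000 0.000
    endloop
  endfacet
  facet normal 0.0000 0.0000 1.0000
    outer loop
      vertex 0.000 0.000 6.539
      vertex 9.966 0.000 6.539
      vertex 9.966 11.880 6.539
    endloop
  endfacet
  facet normal 0.0000 0.0000 1.0000
    outer loop
      vertex 0.000 0.000 6.539
      vertex 9.966 11.880 6.539
      vertex 0.000 11.880 6.539
    endloop
  endfacet
  facet normal 0.0000 -1.0000 0.0000
    outer loop
      vertex 0.000 0.000 0.000
      vertex 9.966 0.000 0.000
      vertex 9.966 0.000 6.539
    endloop
  endfacet
  facet normal 0.0000 -1.0000 0.0000
    outer loop
      vertex 0.000 0.000 0.000
      vertex 9.966 0.000 6.539
      vertex 0.000 0.000 6.539
    endloop
  endfacet
  facet normal 0.0000 1.0000 0.0000
    outer loop
      vertex 9.966 11.880 6.539
      vertex 9.966 11.880 0.000
      vertex 0.000 11.880 0.000
    endloop
  endfacet
  facet normal 0.0000 1.0000 0.0000
    outer loop
      vertex 0.000 11.880 6.539
      vertex 9.966 11.880 6.539
      vertex 0.000 11.880 0.000
    endloop
  endfacet
  facet normal -1.0000 0.0000 0.0000
    outer loop
      vertex 0.000 11.880 6.539
      vertex 0.000 11.880 0.000
      vertex 0.000 0.000 0.000
    endloop
  endfacet
  facet normal -1.0000 0.0000 0.0000
    outer loop
      vertex 0.000 0.000 6.539
      vertex 0.000 11.880 6.539
      vertex 0.000 0.000 0.000
    endloop
  endfacet
  facet normal 1.0000 0.0000 0.0000
    outer loop
      vertex 9.966 0.000 0.000
      vertex 9.966 11.880 0.000
      vertex 9.966 11.880 6.539
    endloop
  endfacet
  facet normal 1.0000 0.0000 0.0000
    outer loop
      vertex 9.966 0.000 0.000
      vertex 9.966 11.880 6.539
      vertex 9.966 0.000 6.539
    endloop
  endfacet
endsolid part

The G0 Z moves step by Δz≈1.635 mm. Every layer's G1 loop is the same polygon, so the solid is a straight extrusion of it from z=0 to z≈6.54. Closing with flat bottom and top caps and triangulating gives 12 facets — a rectangular box, roughly 9.97 × 11.9 mm footprint and 6.54 mm tall.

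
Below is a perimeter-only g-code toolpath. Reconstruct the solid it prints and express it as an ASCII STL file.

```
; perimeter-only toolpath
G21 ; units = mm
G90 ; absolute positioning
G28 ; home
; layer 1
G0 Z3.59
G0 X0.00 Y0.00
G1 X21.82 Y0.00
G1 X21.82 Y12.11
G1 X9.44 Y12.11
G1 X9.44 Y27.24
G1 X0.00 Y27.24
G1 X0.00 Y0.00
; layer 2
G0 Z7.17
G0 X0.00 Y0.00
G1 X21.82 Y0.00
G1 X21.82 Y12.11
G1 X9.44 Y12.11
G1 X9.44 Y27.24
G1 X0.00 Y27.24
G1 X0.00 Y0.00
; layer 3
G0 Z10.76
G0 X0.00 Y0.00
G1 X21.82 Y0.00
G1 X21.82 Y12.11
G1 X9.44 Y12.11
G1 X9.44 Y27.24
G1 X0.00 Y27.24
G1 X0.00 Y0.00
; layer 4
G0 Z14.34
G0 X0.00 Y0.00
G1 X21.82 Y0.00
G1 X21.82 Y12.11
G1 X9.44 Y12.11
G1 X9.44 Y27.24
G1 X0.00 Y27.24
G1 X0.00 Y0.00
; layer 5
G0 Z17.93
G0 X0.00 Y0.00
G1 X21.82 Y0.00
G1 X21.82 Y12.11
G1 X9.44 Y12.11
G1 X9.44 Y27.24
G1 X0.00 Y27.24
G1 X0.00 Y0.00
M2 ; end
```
solid part
  facet normal 0.0000 0.0000 -1.0000
    outer loop
      vertex 21.82 12.11 0.00
      vertex 21.82 0.00 0.00
      vertex 0.00 0.00 0.00
    endloop
  endfacet
  facet normal 0.0000 0.0000 -1.0000
    outer loop
      vertex 9.44 12.11 0.00
      vertex 21.82 12.11 0.00
      vertex 0.00 0.00 0.00
    endloop
  endfacet
  facet normal 0.0000 0.0000 -1.0000
    outer loop
      vertex 9.44 27.24 0.00
      vertex 9.44 12.11 0.00
      vertex 0.00 0.00 0.00
    endloop
  endfacet
  facet normal 0.0000 0.0000 -1.0000
    outer loop
      vertex 0.00 27.24 0.00
      vertex 9.44 27.24 0.00
      vertex 0.00 0.00 0.00
    endloop
  endfacet
  facet normal 0.0000 0.0000 1.0000
    outer loop
      vertex 0.00 0.00 17.93
      vertex 21.82 0.00 17.93
      vertex 21.82 12.11 17.93
    endloop
  endfacet
  facet normal 0.0000 0.0000 1.0000
    outer loop
      vertex 0.00 0.00 17.93
      vertex 21.82 12.11 17.93
      vertex 9.44 12.11 17.93
    endloop
  endfacet
  facet normal 0.0000 0.0000 1.0000
    outer loop
      vertex 0.00 0.00 17.93
      vertex 9.44 12.11 17.93
      vertex 9.44 27.24 17.93
    endloop
  endfacet
  facet normal 0.0000 0.0000 1.0000
    outer loop
      vertex 0.00 0.00 17.93
      vertex 9.44 27.24 17.93
      vertex 0.00 27.24 17.93
    endloop
  endfacet
  facet normal 0.0000 -1.0000 0.0000
    outer loop
      vertex 0.00 0.00 0.00
      vertex 21.82 0.00 0.00
      vertex 21.82 0.00 17.93
    endloop
  endfacet
  facet normal 0.0000 -1.0000 0.0000
    outer loop
      vertex 0.00 0.00 0.00
      vertex 21.82 0.00 17.93
      vertex 0.00 0.00 17.93
    endloop
  endfacet
  facet normal 1.0000 0.0000 0.0000
    outer loop
      vertex 21.82 0.00 0.00
      vertex 21.82 12.11 0.00
      vertex 21.82 12.11 17.93
    endloop
  endfacet
  facet normal 1.0000 0.0000 0.0000
    outer loop
      vertex 21.82 0.00 0.00
      vertex 21.82 12.11 17.93
      vertex 21.82 0.00 17.93
    endloop
  endfacet
  facet normal 0.0000 1.0000 0.0000
    outer loop
      vertex 21.82 12.11 0.00
      vertex 9.44 12.11 0.00
      vertex 9.44 12.11 17.93
    endloop
  endfacet
  facet normal 0.0000 1.0000 0.0000
    outer loop
      vertex 21.82 12.11 0.00
      vertex 9.44 12.11 17.93
      vertex 21.82 12.11 17.93
    endloop
  endfacet
  facet normal 1.0000 0.0000 0.0000
    outer loop
      vertex 9.44 12.11 0.00
      vertex 9.44 27.24 0.00
      vertex 9.44 27.24 17.93
    endloop
  endfacet
  facet normal 1.0000 0.0000 0.0000
    outer loop
      vertex 9.44 12.11 0.00
      vertex 9.44 27.24 17.93
      vertex 9.44 12.11 17.93
    endloop
  endfacet
  facet normal 0.0000 1.0000 0.0000
    outer loop
      vertex 9.44 27.24 0.00
      vertex 0.00 27.24 0.00
      vertex 0.00 27.24 17.93
    endloop
  endfacet
  facet normal 0.0000 1.0000 0.0000
    outer loop
      vertex 9.44 27.24 0.00
      vertex 0.00 27.24 17.93
      vertex 9.44 27.24 17.93
    endloop
  endfacet
  facet normal -1.0000 0.0000 0.0000
    outer loop
      vertex 0.00 27.24 0.00
      vertex 0.00 0.00 0.00
      vertex 0.00 0.00 17.93
    endloop
  endfacet
  facet normal -1.0000 0.0000 0.0000
    outer loop
      vertex 0.00 27.24 0.00
      vertex 0.00 0.00 17.93
      vertex 0.00 27.24 17.93
    endloop
  endfacet
endsolid part

The G0 Z moves step by Δz≈3.59 mm. Every layer's G1 loop is the same polygon, so the solid is a straight extrusion of it from z=0 to z≈17.9. Closing with flat bottom and top caps and triangulating gives 20 facets — an L-shaped prism: outer 21.8 × 27.2 mm, arm thicknesses ≈ 12.1 mm (horizontal) and 9.44 mm (vertical), extruded 17.9 mm in z.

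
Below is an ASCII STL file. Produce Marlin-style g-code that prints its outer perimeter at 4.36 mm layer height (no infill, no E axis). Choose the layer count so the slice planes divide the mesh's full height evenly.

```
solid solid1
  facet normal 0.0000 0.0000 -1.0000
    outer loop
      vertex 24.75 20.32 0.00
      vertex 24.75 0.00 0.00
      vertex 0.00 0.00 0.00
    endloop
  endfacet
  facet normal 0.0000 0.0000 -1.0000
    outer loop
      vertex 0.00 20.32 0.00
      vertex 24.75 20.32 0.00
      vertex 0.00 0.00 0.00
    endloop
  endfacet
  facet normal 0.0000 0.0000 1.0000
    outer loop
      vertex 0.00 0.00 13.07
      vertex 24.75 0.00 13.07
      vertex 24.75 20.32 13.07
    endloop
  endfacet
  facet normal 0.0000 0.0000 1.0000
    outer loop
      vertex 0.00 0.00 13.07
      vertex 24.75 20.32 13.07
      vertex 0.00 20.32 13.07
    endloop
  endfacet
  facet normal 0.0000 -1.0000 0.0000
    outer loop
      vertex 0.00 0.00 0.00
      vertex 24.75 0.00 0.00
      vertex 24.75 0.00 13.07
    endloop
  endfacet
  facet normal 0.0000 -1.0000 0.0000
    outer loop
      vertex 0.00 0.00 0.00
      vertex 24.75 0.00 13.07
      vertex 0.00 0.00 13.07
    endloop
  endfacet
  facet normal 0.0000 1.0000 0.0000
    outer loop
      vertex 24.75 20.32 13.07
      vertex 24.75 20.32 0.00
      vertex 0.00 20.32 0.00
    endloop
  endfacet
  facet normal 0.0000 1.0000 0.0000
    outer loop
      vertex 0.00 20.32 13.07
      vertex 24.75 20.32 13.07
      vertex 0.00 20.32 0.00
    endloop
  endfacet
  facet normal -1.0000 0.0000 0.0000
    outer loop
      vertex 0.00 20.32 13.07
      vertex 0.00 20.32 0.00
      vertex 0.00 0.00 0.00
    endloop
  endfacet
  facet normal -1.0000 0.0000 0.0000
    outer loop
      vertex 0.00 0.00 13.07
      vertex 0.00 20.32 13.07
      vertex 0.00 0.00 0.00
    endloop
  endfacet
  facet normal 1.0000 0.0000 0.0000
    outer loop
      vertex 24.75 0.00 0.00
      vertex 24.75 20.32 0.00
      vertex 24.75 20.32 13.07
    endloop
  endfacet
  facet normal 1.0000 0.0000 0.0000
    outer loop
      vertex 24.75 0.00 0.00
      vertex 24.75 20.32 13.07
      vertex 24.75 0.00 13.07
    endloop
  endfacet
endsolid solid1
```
; perimeter-only toolpath
G21 ; units = mm
G90 ; absolute positioning
G28 ; home
; layer 1
G0 Z4.36
G0 X0.00 Y0.00
G1 X24.75 Y0.00
G1 X24.75 Y20.32
G1 X0.00 Y20.32
G1 X0.00 Y0.00
; layer 2
G0 Z8.71
G0 X0.00 Y0.00
G1 X24.75 Y0.00
G1 X24.75 Y20.32
G1 X0.00 Y20.32
G1 X0.00 Y0.00
; layer 3
G0 Z13.07
G0 X0.00 Y0.00
G1 X24.75 Y0.00
G1 X24.75 Y20.32
G1 X0.00 Y20.32
G1 X0.00 Y0.00
M2 ; end

The solid is a rectangular box, roughly 24.8 × 20.3 mm footprint and 13.1 mm tall. Slicing at Δz = 4.36 mm — 3 equal slices spanning the solid's height, so layer i sits at z = i·h/3 — gives 3 non-empty perimeters. Each is a 4-segment closed polygon; G0 lifts to the layer z and rapids to the start vertex, then G1 traces the edges.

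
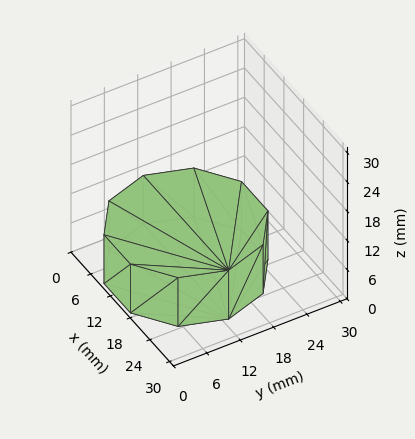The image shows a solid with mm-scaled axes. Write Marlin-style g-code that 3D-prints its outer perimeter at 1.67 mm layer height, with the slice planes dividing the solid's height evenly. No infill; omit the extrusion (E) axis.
Reading the render: the shape is a regular 10-sided prism (a cylinder approximated with 10 flat sides), circumscribed radius ≈ 13 mm, height ≈ 10 mm (dimensions read to the nearest mm from the axis ticks). For the g-code, the solid's height is divided into equal slices at the stated Δz and each level perimeter traced with G1 moves after a G0 lift.

; perimeter-only toolpath
G21 ; units = mm
G90 ; absolute positioning
G28 ; home
; layer 1
G0 Z1.67
G0 X26.00 Y13.00
G1 X23.52 Y20.64
G1 X17.02 Y25.36
G1 X8.98 Y25.36
G1 X2.48 Y20.64
G1 X0.00 Y13.00
G1 X2.48 Y5.36
G1 X8.98 Y0.64
G1 X17.02 Y0.64
G1 X23.52 Y5.36
G1 X26.00 Y13.00
; layer 2
G0 Z3.33
G0 X26.00 Y13.00
G1 X23.52 Y20.64
G1 X17.02 Y25.36
G1 X8.98 Y25.36
G1 X2.48 Y20.64
G1 X0.00 Y13.00
G1 X2.48 Y5.36
G1 X8.98 Y0.64
G1 X17.02 Y0.64
G1 X23.52 Y5.36
G1 X26.00 Y13.00
; layer 3
G0 Z5.00
G0 X26.00 Y13.00
G1 X23.52 Y20.64
G1 X17.02 Y25.36
G1 X8.98 Y25.36
G1 X2.48 Y20.64
G1 X0.00 Y13.00
G1 X2.48 Y5.36
G1 X8.98 Y0.64
G1 X17.02 Y0.64
G1 X23.52 Y5.36
G1 X26.00 Y13.00
; layer 4
G0 Z6.67
G0 X26.00 Y13.00
G1 X23.52 Y20.64
G1 X17.02 Y25.36
G1 X8.98 Y25.36
G1 X2.48 Y20.64
G1 X0.00 Y13.00
G1 X2.48 Y5.36
G1 X8.98 Y0.64
G1 X17.02 Y0.64
G1 X23.52 Y5.36
G1 X26.00 Y13.00
; layer 5
G0 Z8.33
G0 X26.00 Y13.00
G1 X23.52 Y20.64
G1 X17.02 Y25.36
G1 X8.98 Y25.36
G1 X2.48 Y20.64
G1 X0.00 Y13.00
G1 X2.48 Y5.36
G1 X8.98 Y0.64
G1 X17.02 Y0.64
G1 X23.52 Y5.36
G1 X26.00 Y13.00
; layer 6
G0 Z10.00
G0 X26.00 Y13.00
G1 X23.52 Y20.64
G1 X17.02 Y25.36
G1 X8.98 Y25.36
G1 X2.48 Y20.64
G1 X0.00 Y13.00
G1 X2.48 Y5.36
G1 X8.98 Y0.64
G1 X17.02 Y0.64
G1 X23.52 Y5.36
G1 X26.00 Y13.00
M2 ; end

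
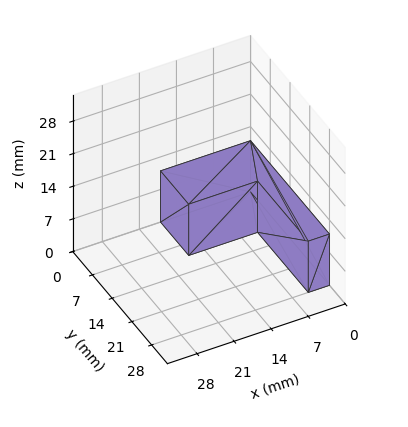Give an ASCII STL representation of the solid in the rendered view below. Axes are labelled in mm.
Reading the render: the shape is an L-shaped prism: outer 17 × 28 mm, arm thicknesses ≈ 10 mm (horizontal) and 4 mm (vertical), extruded 11 mm in z (dimensions read to the nearest mm from the axis ticks). For the STL, each face is triangulated and given an outward normal.

solid part
  facet normal 0.0000 0.0000 -1.0000
    outer loop
      vertex 17.000 10.000 0.000
      vertex 17.000 0.000 0.000
      vertex 0.000 0.000 0.000
    endloop
  endfacet
  facet normal 0.0000 0.0000 -1.0000
    outer loop
      vertex 4.000 10.000 0.000
      vertex 17.000 10.000 0.000
      vertex 0.000 0.000 0.000
    endloop
  endfacet
  facet normal 0.0000 0.0000 -1.0000
    outer loop
      vertex 4.000 28.000 0.000
      vertex 4.000 10.000 0.000
      vertex 0.000 0.000 0.000
    endloop
  endfacet
  facet normal 0.0000 0.0000 -1.0000
    outer loop
      vertex 0.000 28.000 0.000
      vertex 4.000 28.000 0.000
      vertex 0.000 0.000 0.000
    endloop
  endfacet
  facet normal 0.0000 0.0000 1.0000
    outer loop
      vertex 0.000 0.000 11.000
      vertex 17.000 0.000 11.000
      vertex 17.000 10.000 11.000
    endloop
  endfacet
  facet normal 0.0000 0.0000 1.0000
    outer loop
      vertex 0.000 0.000 11.000
      vertex 17.000 10.000 11.000
      vertex 4.000 10.000 11.000
    endloop
  endfacet
  facet normal 0.0000 0.0000 1.0000
    outer loop
      vertex 0.000 0.000 11.000
      vertex 4.000 10.000 11.000
      vertex 4.000 28.000 11.000
    endloop
  endfacet
  facet normal 0.0000 0.0000 1.0000
    outer loop
      vertex 0.000 0.000 11.000
      vertex 4.000 28.000 11.000
      vertex 0.000 28.000 11.000
    endloop
  endfacet
  facet normal 0.0000 -1.0000 0.0000
    outer loop
      vertex 0.000 0.000 0.000
      vertex 17.000 0.000 0.000
      vertex 17.000 0.000 11.000
    endloop
  endfacet
  facet normal 0.0000 -1.0000 0.0000
    outer loop
      vertex 0.000 0.000 0.000
      vertex 17.000 0.000 11.000
      vertex 0.000 0.000 11.000
    endloop
  endfacet
  facet normal 1.0000 0.0000 0.0000
    outer loop
      vertex 17.000 0.000 0.000
      vertex 17.000 10.000 0.000
      vertex 17.000 10.000 11.000
    endloop
  endfacet
  facet normal 1.0000 0.0000 0.0000
    outer loop
      vertex 17.000 0.000 0.000
      vertex 17.000 10.000 11.000
      vertex 17.000 0.000 11.000
    endloop
  endfacet
  facet normal 0.0000 1.0000 0.0000
    outer loop
      vertex 17.000 10.000 0.000
      vertex 4.000 10.000 0.000
      vertex 4.000 10.000 11.000
    endloop
  endfacet
  facet normal 0.0000 1.0000 0.0000
    outer loop
      vertex 17.000 10.000 0.000
      vertex 4.000 10.000 11.000
      vertex 17.000 10.000 11.000
    endloop
  endfacet
  facet normal 1.0000 0.0000 0.0000
    outer loop
      vertex 4.000 10.000 0.000
      vertex 4.000 28.000 0.000
      vertex 4.000 28.000 11.000
    endloop
  endfacet
  facet normal 1.0000 0.0000 0.0000
    outer loop
      vertex 4.000 10.000 0.000
      vertex 4.000 28.000 11.000
      vertex 4.000 10.000 11.000
    endloop
  endfacet
  facet normal 0.0000 1.0000 0.0000
    outer loop
      vertex 4.000 28.000 0.000
      vertex 0.000 28.000 0.000
      vertex 0.000 28.000 11.000
    endloop
  endfacet
  facet normal 0.0000 1.0000 0.0000
    outer loop
      vertex 4.000 28.000 0.000
      vertex 0.000 28.000 11.000
      vertex 4.000 28.000 11.000
    endloop
  endfacet
  facet normal -1.0000 0.0000 0.0000
    outer loop
      vertex 0.000 28.000 0.000
      vertex 0.000 0.000 0.000
      vertex 0.000 0.000 11.000
    endloop
  endfacet
  facet normal -1.0000 0.0000 0.0000
    outer loop
      vertex 0.000 28.000 0.000
      vertex 0.000 0.000 11.000
      vertex 0.000 28.000 11.000
    endloop
  endfacet
endsolid part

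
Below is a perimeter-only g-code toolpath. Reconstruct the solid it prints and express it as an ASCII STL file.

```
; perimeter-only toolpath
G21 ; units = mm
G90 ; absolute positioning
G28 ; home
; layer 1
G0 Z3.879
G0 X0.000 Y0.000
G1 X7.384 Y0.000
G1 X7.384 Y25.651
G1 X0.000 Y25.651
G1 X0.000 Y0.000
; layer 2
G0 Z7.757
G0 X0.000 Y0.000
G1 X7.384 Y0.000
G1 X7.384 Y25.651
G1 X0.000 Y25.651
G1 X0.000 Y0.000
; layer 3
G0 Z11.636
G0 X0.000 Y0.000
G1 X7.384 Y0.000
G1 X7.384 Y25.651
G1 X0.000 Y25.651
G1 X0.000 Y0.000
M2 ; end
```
solid part
  facet normal 0.0000 0.0000 -1.0000
    outer loop
      vertex 7.384 25.651 0.000
      vertex 7.384 0.000 0.000
      vertex 0.000 0.000 0.000
    endloop
  endfacet
  facet normal 0.0000 0.0000 -1.0000
    outer loop
      vertex 0.000 25.651 0.000
      vertex 7.384 25.651 0.000
      vertex 0.000 0.000 0.000
    endloop
  endfacet
  facet normal 0.0000 0.0000 1.0000
    outer loop
      vertex 0.000 0.000 11.636
      vertex 7.384 0.000 11.636
      vertex 7.384 25.651 11.636
    endloop
  endfacet
  facet normal 0.0000 0.0000 1.0000
    outer loop
      vertex 0.000 0.000 11.636
      vertex 7.384 25.651 11.636
      vertex 0.000 25.651 11.636
    endloop
  endfacet
  facet normal 0.0000 -1.0000 0.0000
    outer loop
      vertex 0.000 0.000 0.000
      vertex 7.384 0.000 0.000
      vertex 7.384 0.000 11.636
    endloop
  endfacet
  facet normal 0.0000 -1.0000 0.0000
    outer loop
      vertex 0.000 0.000 0.000
      vertex 7.384 0.000 11.636
      vertex 0.000 0.000 11.636
    endloop
  endfacet
  facet normal 0.0000 1.0000 0.0000
    outer loop
      vertex 7.384 25.651 11.636
      vertex 7.384 25.651 0.000
      vertex 0.000 25.651 0.000
    endloop
  endfacet
  facet normal 0.0000 1.0000 0.0000
    outer loop
      vertex 0.000 25.651 11.636
      vertex 7.384 25.651 11.636
      vertex 0.000 25.651 0.000
    endloop
  endfacet
  facet normal -1.0000 0.0000 0.0000
    outer loop
      vertex 0.000 25.651 11.636
      vertex 0.000 25.651 0.000
      vertex 0.000 0.000 0.000
    endloop
  endfacet
  facet normal -1.0000 0.0000 0.0000
    outer loop
      vertex 0.000 0.000 11.636
      vertex 0.000 25.651 11.636
      vertex 0.000 0.000 0.000
    endloop
  endfacet
  facet normal 1.0000 0.0000 0.0000
    outer loop
      vertex 7.384 0.000 0.000
      vertex 7.384 25.651 0.000
      vertex 7.384 25.651 11.636
    endloop
  endfacet
  facet normal 1.0000 0.0000 0.0000
    outer loop
      vertex 7.384 0.000 0.000
      vertex 7.384 25.651 11.636
      vertex 7.384 0.000 11.636
    endloop
  endfacet
endsolid part

The G0 Z moves step by Δz≈3.879 mm. Every layer's G1 loop is the same polygon, so the solid is a straight extrusion of it from z=0 to z≈11.6. Closing with flat bottom and top caps and triangulating gives 12 facets — a rectangular box, roughly 7.38 × 25.7 mm footprint and 11.6 mm tall.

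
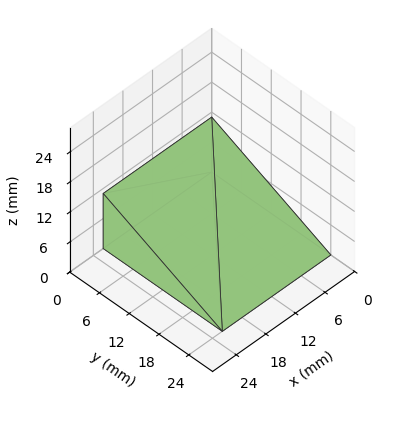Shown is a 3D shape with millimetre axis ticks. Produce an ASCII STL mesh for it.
Reading the render: the shape is a wedge (ramp): 22 × 24 mm base, rising to 11 mm along the y=0 edge and sloping linearly to z=0 at y=24 (dimensions read to the nearest mm from the axis ticks). For the STL, each face is triangulated and given an outward normal.

solid part
  facet normal 0.0000 0.0000 -1.0000
    outer loop
      vertex 22.00 24.00 0.00
      vertex 22.00 0.00 0.00
      vertex 0.00 0.00 0.00
    endloop
  endfacet
  facet normal 0.0000 0.0000 -1.0000
    outer loop
      vertex 0.00 24.00 0.00
      vertex 22.00 24.00 0.00
      vertex 0.00 0.00 0.00
    endloop
  endfacet
  facet normal 0.0000 -1.0000 0.0000
    outer loop
      vertex 0.00 0.00 0.00
      vertex 22.00 0.00 0.00
      vertex 22.00 0.00 11.00
    endloop
  endfacet
  facet normal 0.0000 -1.0000 0.0000
    outer loop
      vertex 0.00 0.00 0.00
      vertex 22.00 0.00 11.00
      vertex 0.00 0.00 11.00
    endloop
  endfacet
  facet normal 0.0000 0.4167 0.9091
    outer loop
      vertex 0.00 0.00 11.00
      vertex 22.00 0.00 11.00
      vertex 22.00 24.00 0.00
    endloop
  endfacet
  facet normal 0.0000 0.4167 0.9091
    outer loop
      vertex 0.00 0.00 11.00
      vertex 22.00 24.00 0.00
      vertex 0.00 24.00 0.00
    endloop
  endfacet
  facet normal -1.0000 0.0000 0.0000
    outer loop
      vertex 0.00 0.00 11.00
      vertex 0.00 24.00 0.00
      vertex 0.00 0.00 0.00
    endloop
  endfacet
  facet normal 1.0000 0.0000 0.0000
    outer loop
      vertex 22.00 0.00 0.00
      vertex 22.00 24.00 0.00
      vertex 22.00 0.00 11.00
    endloop
  endfacet
endsolid part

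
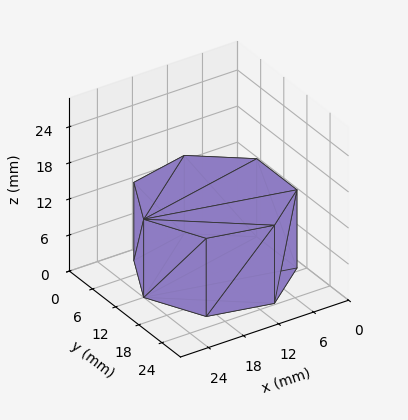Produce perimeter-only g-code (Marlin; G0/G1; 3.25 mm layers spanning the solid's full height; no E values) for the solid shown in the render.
Reading the render: the shape is a regular 7-sided prism (a cylinder approximated with 7 flat sides), circumscribed radius ≈ 12 mm, height ≈ 13 mm (dimensions read to the nearest mm from the axis ticks). For the g-code, the solid's height is divided into equal slices at the stated Δz and each level perimeter traced with G1 moves after a G0 lift.

; perimeter-only toolpath
G21 ; units = mm
G90 ; absolute positioning
G28 ; home
; layer 1
G0 Z3.25
G0 X24.00 Y12.00
G1 X19.48 Y21.38
G1 X9.33 Y23.70
G1 X1.19 Y17.21
G1 X1.19 Y6.79
G1 X9.33 Y0.30
G1 X19.48 Y2.62
G1 X24.00 Y12.00
; layer 2
G0 Z6.50
G0 X24.00 Y12.00
G1 X19.48 Y21.38
G1 X9.33 Y23.70
G1 X1.19 Y17.21
G1 X1.19 Y6.79
G1 X9.33 Y0.30
G1 X19.48 Y2.62
G1 X24.00 Y12.00
; layer 3
G0 Z9.75
G0 X24.00 Y12.00
G1 X19.48 Y21.38
G1 X9.33 Y23.70
G1 X1.19 Y17.21
G1 X1.19 Y6.79
G1 X9.33 Y0.30
G1 X19.48 Y2.62
G1 X24.00 Y12.00
; layer 4
G0 Z13.00
G0 X24.00 Y12.00
G1 X19.48 Y21.38
G1 X9.33 Y23.70
G1 X1.19 Y17.21
G1 X1.19 Y6.79
G1 X9.33 Y0.30
G1 X19.48 Y2.62
G1 X24.00 Y12.00
M2 ; end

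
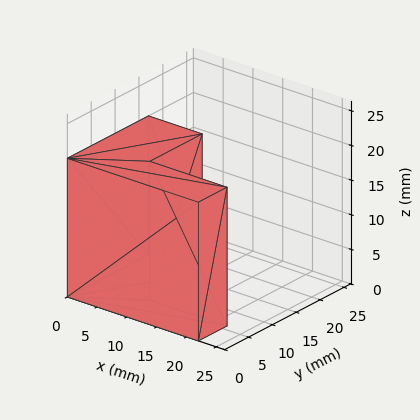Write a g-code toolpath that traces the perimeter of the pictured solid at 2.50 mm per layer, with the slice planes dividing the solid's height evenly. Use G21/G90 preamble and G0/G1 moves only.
Reading the render: the shape is an L-shaped prism: outer 22 × 17 mm, arm thicknesses ≈ 6 mm (horizontal) and 9 mm (vertical), extruded 20 mm in z (dimensions read to the nearest mm from the axis ticks). For the g-code, the solid's height is divided into equal slices at the stated Δz and each level perimeter traced with G1 moves after a G0 lift.

; perimeter-only toolpath
G21 ; units = mm
G90 ; absolute positioning
G28 ; home
; layer 1
G0 Z2.50
G0 X0.00 Y0.00
G1 X22.00 Y0.00
G1 X22.00 Y6.00
G1 X9.00 Y6.00
G1 X9.00 Y17.00
G1 X0.00 Y17.00
G1 X0.00 Y0.00
; layer 2
G0 Z5.00
G0 X0.00 Y0.00
G1 X22.00 Y0.00
G1 X22.00 Y6.00
G1 X9.00 Y6.00
G1 X9.00 Y17.00
G1 X0.00 Y17.00
G1 X0.00 Y0.00
; layer 3
G0 Z7.50
G0 X0.00 Y0.00
G1 X22.00 Y0.00
G1 X22.00 Y6.00
G1 X9.00 Y6.00
G1 X9.00 Y17.00
G1 X0.00 Y17.00
G1 X0.00 Y0.00
; layer 4
G0 Z10.00
G0 X0.00 Y0.00
G1 X22.00 Y0.00
G1 X22.00 Y6.00
G1 X9.00 Y6.00
G1 X9.00 Y17.00
G1 X0.00 Y17.00
G1 X0.00 Y0.00
; layer 5
G0 Z12.50
G0 X0.00 Y0.00
G1 X22.00 Y0.00
G1 X22.00 Y6.00
G1 X9.00 Y6.00
G1 X9.00 Y17.00
G1 X0.00 Y17.00
G1 X0.00 Y0.00
; layer 6
G0 Z15.00
G0 X0.00 Y0.00
G1 X22.00 Y0.00
G1 X22.00 Y6.00
G1 X9.00 Y6.00
G1 X9.00 Y17.00
G1 X0.00 Y17.00
G1 X0.00 Y0.00
; layer 7
G0 Z17.50
G0 X0.00 Y0.00
G1 X22.00 Y0.00
G1 X22.00 Y6.00
G1 X9.00 Y6.00
G1 X9.00 Y17.00
G1 X0.00 Y17.00
G1 X0.00 Y0.00
; layer 8
G0 Z20.00
G0 X0.00 Y0.00
G1 X22.00 Y0.00
G1 X22.00 Y6.00
G1 X9.00 Y6.00
G1 X9.00 Y17.00
G1 X0.00 Y17.00
G1 X0.00 Y0.00
M2 ; end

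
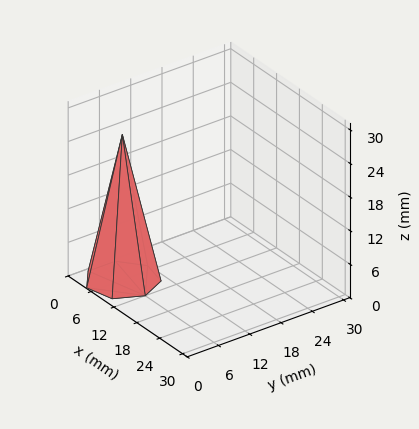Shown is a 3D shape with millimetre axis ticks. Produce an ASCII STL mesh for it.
Reading the render: the shape is a regular 7-sided pyramid, base circumscribed radius ≈ 6 mm, apex at z ≈ 26 mm (dimensions read to the nearest mm from the axis ticks). For the STL, each face is triangulated and given an outward normal.

solid part
  facet normal 0.0000 0.0000 -1.0000
    outer loop
      vertex 4.66 11.85 0.00
      vertex 9.74 10.69 0.00
      vertex 12.00 6.00 0.00
    endloop
  endfacet
  facet normal 0.0000 0.0000 -1.0000
    outer loop
      vertex 0.59 8.60 0.00
      vertex 4.66 11.85 0.00
      vertex 12.00 6.00 0.00
    endloop
  endfacet
  facet normal 0.0000 0.0000 -1.0000
    outer loop
      vertex 0.59 3.40 0.00
      vertex 0.59 8.60 0.00
      vertex 12.00 6.00 0.00
    endloop
  endfacet
  facet normal 0.0000 0.0000 -1.0000
    outer loop
      vertex 4.66 0.15 0.00
      vertex 0.59 3.40 0.00
      vertex 12.00 6.00 0.00
    endloop
  endfacet
  facet normal 0.0000 0.0000 -1.0000
    outer loop
      vertex 9.74 1.31 0.00
      vertex 4.66 0.15 0.00
      vertex 12.00 6.00 0.00
    endloop
  endfacet
  facet normal 0.8820 0.4250 0.2035
    outer loop
      vertex 12.00 6.00 0.00
      vertex 9.74 10.69 0.00
      vertex 6.00 6.00 26.00
    endloop
  endfacet
  facet normal 0.2180 0.9545 0.2035
    outer loop
      vertex 9.74 10.69 0.00
      vertex 4.66 11.85 0.00
      vertex 6.00 6.00 26.00
    endloop
  endfacet
  facet normal -0.6109 0.7651 0.2036
    outer loop
      vertex 4.66 11.85 0.00
      vertex 0.59 8.60 0.00
      vertex 6.00 6.00 26.00
    endloop
  endfacet
  facet normal -0.9790 0.0000 0.2037
    outer loop
      vertex 0.59 8.60 0.00
      vertex 0.59 3.40 0.00
      vertex 6.00 6.00 26.00
    endloop
  endfacet
  facet normal -0.6109 -0.7651 0.2036
    outer loop
      vertex 0.59 3.40 0.00
      vertex 4.66 0.15 0.00
      vertex 6.00 6.00 26.00
    endloop
  endfacet
  facet normal 0.2180 -0.9545 0.2035
    outer loop
      vertex 4.66 0.15 0.00
      vertex 9.74 1.31 0.00
      vertex 6.00 6.00 26.00
    endloop
  endfacet
  facet normal 0.8820 -0.4250 0.2035
    outer loop
      vertex 9.74 1.31 0.00
      vertex 12.00 6.00 0.00
      vertex 6.00 6.00 26.00
    endloop
  endfacet
endsolid part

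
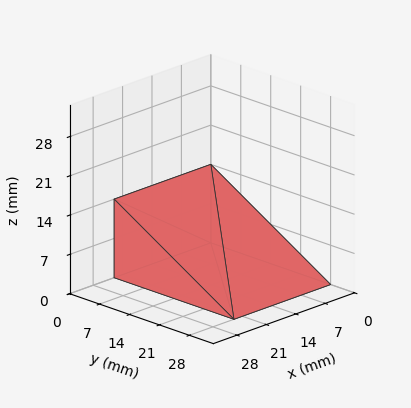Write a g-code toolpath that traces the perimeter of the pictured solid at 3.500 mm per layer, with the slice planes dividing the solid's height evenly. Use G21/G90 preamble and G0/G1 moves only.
Reading the render: the shape is a wedge (ramp): 23 × 28 mm base, rising to 14 mm along the y=0 edge and sloping linearly to z=0 at y=28 (dimensions read to the nearest mm from the axis ticks). For the g-code, the solid's height is divided into equal slices at the stated Δz and each level perimeter traced with G1 moves after a G0 lift.

; perimeter-only toolpath
G21 ; units = mm
G90 ; absolute positioning
G28 ; home
; layer 1
G0 Z3.500
G0 X0.000 Y0.000
G1 X23.000 Y0.000
G1 X23.000 Y21.000
G1 X0.000 Y21.000
G1 X0.000 Y0.000
; layer 2
G0 Z7.000
G0 X0.000 Y0.000
G1 X23.000 Y0.000
G1 X23.000 Y14.000
G1 X0.000 Y14.000
G1 X0.000 Y0.000
; layer 3
G0 Z10.500
G0 X0.000 Y0.000
G1 X23.000 Y0.000
G1 X23.000 Y7.000
G1 X0.000 Y7.000
G1 X0.000 Y0.000
M2 ; end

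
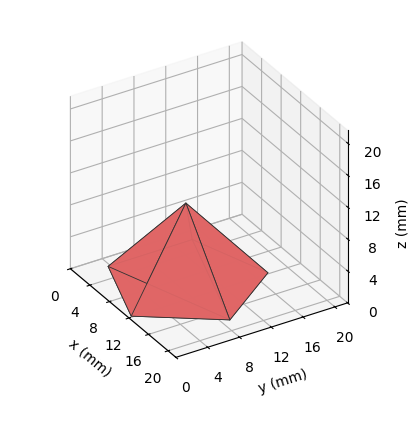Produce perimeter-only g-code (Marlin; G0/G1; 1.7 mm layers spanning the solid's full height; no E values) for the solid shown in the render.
Reading the render: the shape is a regular 5-sided pyramid, base circumscribed radius ≈ 9 mm, apex at z ≈ 10 mm (dimensions read to the nearest mm from the axis ticks). For the g-code, the solid's height is divided into equal slices at the stated Δz and each level perimeter traced with G1 moves after a G0 lift.

; perimeter-only toolpath
G21 ; units = mm
G90 ; absolute positioning
G28 ; home
; layer 1
G0 Z1.7
G0 X16.5 Y9.0
G1 X11.3 Y16.2
G1 X2.9 Y13.4
G1 X2.9 Y4.6
G1 X11.3 Y1.8
G1 X16.5 Y9.0
; layer 2
G0 Z3.3
G0 X15.0 Y9.0
G1 X10.9 Y14.7
G1 X4.1 Y12.5
G1 X4.1 Y5.5
G1 X10.9 Y3.3
G1 X15.0 Y9.0
; layer 3
G0 Z5.0
G0 X13.5 Y9.0
G1 X10.4 Y13.3
G1 X5.3 Y11.7
G1 X5.3 Y6.3
G1 X10.4 Y4.7
G1 X13.5 Y9.0
; layer 4
G0 Z6.7
G0 X12.0 Y9.0
G1 X9.9 Y11.9
G1 X6.6 Y10.8
G1 X6.6 Y7.2
G1 X9.9 Y6.1
G1 X12.0 Y9.0
; layer 5
G0 Z8.3
G0 X10.5 Y9.0
G1 X9.5 Y10.4
G1 X7.8 Y9.9
G1 X7.8 Y8.1
G1 X9.5 Y7.6
G1 X10.5 Y9.0
M2 ; end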